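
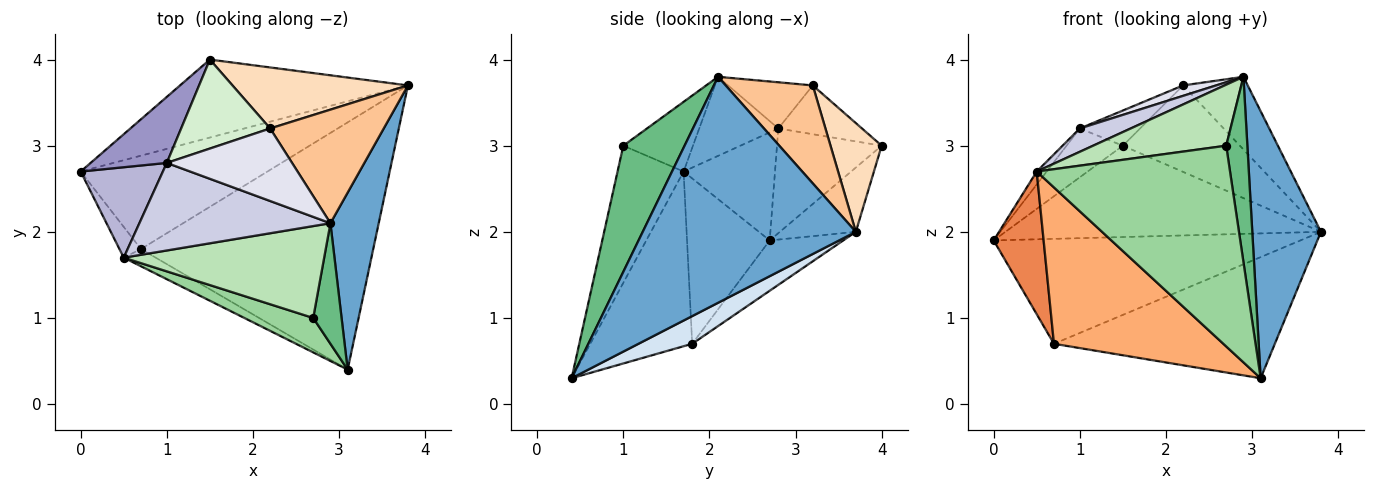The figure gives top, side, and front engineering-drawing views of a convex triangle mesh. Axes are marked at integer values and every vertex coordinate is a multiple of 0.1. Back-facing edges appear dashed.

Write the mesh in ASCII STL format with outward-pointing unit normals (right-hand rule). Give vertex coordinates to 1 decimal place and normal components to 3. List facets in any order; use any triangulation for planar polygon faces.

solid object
 facet normal 0.933 -0.301 0.199
  outer loop
   vertex 2.9 2.1 3.8
   vertex 3.1 0.4 0.3
   vertex 3.8 3.7 2.0
  endloop
 endfacet
 facet normal -0.180 0.748 -0.639
  outer loop
   vertex 1.5 4.0 3.0
   vertex 3.8 3.7 2.0
   vertex 0.0 2.7 1.9
  endloop
 endfacet
 facet normal -0.176 0.735 -0.654
  outer loop
   vertex 0.7 1.8 0.7
   vertex 0.0 2.7 1.9
   vertex 3.8 3.7 2.0
  endloop
 endfacet
 facet normal 0.106 0.437 -0.893
  outer loop
   vertex 0.7 1.8 0.7
   vertex 3.8 3.7 2.0
   vertex 3.1 0.4 0.3
  endloop
 endfacet
 facet normal -0.851 -0.514 -0.111
  outer loop
   vertex 0.5 1.7 2.7
   vertex 0.0 2.7 1.9
   vertex 0.7 1.8 0.7
  endloop
 endfacet
 facet normal -0.513 -0.853 -0.094
  outer loop
   vertex 0.5 1.7 2.7
   vertex 0.7 1.8 0.7
   vertex 3.1 0.4 0.3
  endloop
 endfacet
 facet normal 0.588 0.436 0.681
  outer loop
   vertex 2.2 3.2 3.7
   vertex 2.9 2.1 3.8
   vertex 3.8 3.7 2.0
  endloop
 endfacet
 facet normal 0.336 0.769 0.543
  outer loop
   vertex 2.2 3.2 3.7
   vertex 3.8 3.7 2.0
   vertex 1.5 4.0 3.0
  endloop
 endfacet
 facet normal 0.925 -0.319 0.208
  outer loop
   vertex 2.7 1.0 3.0
   vertex 3.1 0.4 0.3
   vertex 2.9 2.1 3.8
  endloop
 endfacet
 facet normal -0.319 -0.934 0.160
  outer loop
   vertex 2.7 1.0 3.0
   vertex 0.5 1.7 2.7
   vertex 3.1 0.4 0.3
  endloop
 endfacet
 facet normal -0.278 -0.531 0.800
  outer loop
   vertex 2.7 1.0 3.0
   vertex 2.9 2.1 3.8
   vertex 0.5 1.7 2.7
  endloop
 endfacet
 facet normal -0.454 0.327 0.828
  outer loop
   vertex 1.0 2.8 3.2
   vertex 2.2 3.2 3.7
   vertex 1.5 4.0 3.0
  endloop
 endfacet
 facet normal -0.741 0.399 0.540
  outer loop
   vertex 1.0 2.8 3.2
   vertex 1.5 4.0 3.0
   vertex 0.0 2.7 1.9
  endloop
 endfacet
 facet normal -0.793 0.086 0.603
  outer loop
   vertex 1.0 2.8 3.2
   vertex 0.0 2.7 1.9
   vertex 0.5 1.7 2.7
  endloop
 endfacet
 facet normal -0.371 -0.239 0.897
  outer loop
   vertex 1.0 2.8 3.2
   vertex 0.5 1.7 2.7
   vertex 2.9 2.1 3.8
  endloop
 endfacet
 facet normal -0.343 -0.134 0.930
  outer loop
   vertex 1.0 2.8 3.2
   vertex 2.9 2.1 3.8
   vertex 2.2 3.2 3.7
  endloop
 endfacet
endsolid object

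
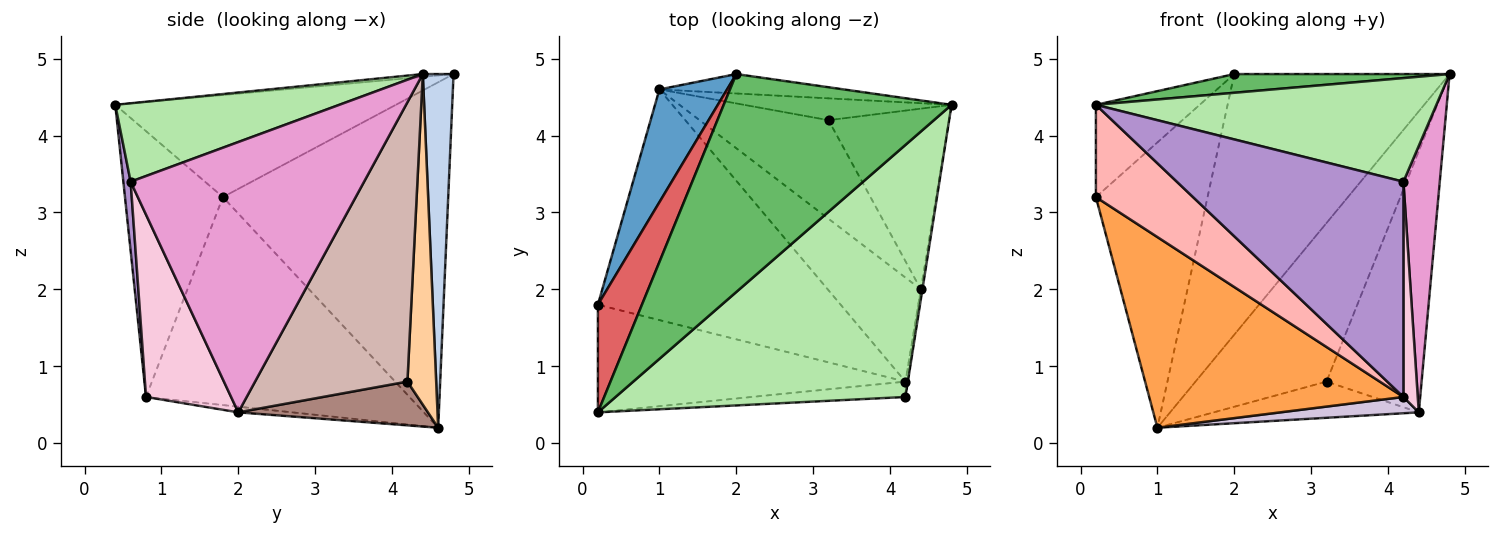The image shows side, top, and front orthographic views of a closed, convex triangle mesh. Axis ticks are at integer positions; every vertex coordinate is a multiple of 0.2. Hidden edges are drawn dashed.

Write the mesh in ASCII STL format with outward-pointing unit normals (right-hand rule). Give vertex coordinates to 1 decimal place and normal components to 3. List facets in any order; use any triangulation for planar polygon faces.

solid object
 facet normal -0.883 0.437 0.173
  outer loop
   vertex 2.0 4.8 4.8
   vertex 1.0 4.6 0.2
   vertex 0.2 1.8 3.2
  endloop
 endfacet
 facet normal 0.141 0.987 -0.074
  outer loop
   vertex 2.0 4.8 4.8
   vertex 4.8 4.4 4.8
   vertex 1.0 4.6 0.2
  endloop
 endfacet
 facet normal -0.551 -0.532 -0.643
  outer loop
   vertex 4.2 0.8 0.6
   vertex 0.2 1.8 3.2
   vertex 1.0 4.6 0.2
  endloop
 endfacet
 facet normal 0.212 0.968 -0.133
  outer loop
   vertex 3.2 4.2 0.8
   vertex 1.0 4.6 0.2
   vertex 4.8 4.4 4.8
  endloop
 endfacet
 facet normal -0.012 -0.086 0.996
  outer loop
   vertex 0.2 0.4 4.4
   vertex 4.8 4.4 4.8
   vertex 2.0 4.8 4.8
  endloop
 endfacet
 facet normal 0.243 -0.369 0.897
  outer loop
   vertex 0.2 0.4 4.4
   vertex 4.2 0.6 3.4
   vertex 4.8 4.4 4.8
  endloop
 endfacet
 facet normal -0.869 0.322 0.375
  outer loop
   vertex 0.2 0.4 4.4
   vertex 2.0 4.8 4.8
   vertex 0.2 1.8 3.2
  endloop
 endfacet
 facet normal -0.549 -0.544 -0.635
  outer loop
   vertex 0.2 0.4 4.4
   vertex 0.2 1.8 3.2
   vertex 4.2 0.8 0.6
  endloop
 endfacet
 facet normal 0.032 -0.997 -0.071
  outer loop
   vertex 0.2 0.4 4.4
   vertex 4.2 0.8 0.6
   vertex 4.2 0.6 3.4
  endloop
 endfacet
 facet normal -0.060 -0.154 -0.986
  outer loop
   vertex 4.4 2.0 0.4
   vertex 4.2 0.8 0.6
   vertex 1.0 4.6 0.2
  endloop
 endfacet
 facet normal 0.304 0.328 -0.894
  outer loop
   vertex 4.4 2.0 0.4
   vertex 1.0 4.6 0.2
   vertex 3.2 4.2 0.8
  endloop
 endfacet
 facet normal 0.797 0.497 -0.344
  outer loop
   vertex 4.4 2.0 0.4
   vertex 3.2 4.2 0.8
   vertex 4.8 4.4 4.8
  endloop
 endfacet
 facet normal 0.988 -0.154 -0.006
  outer loop
   vertex 4.4 2.0 0.4
   vertex 4.8 4.4 4.8
   vertex 4.2 0.6 3.4
  endloop
 endfacet
 facet normal 0.986 -0.166 -0.012
  outer loop
   vertex 4.4 2.0 0.4
   vertex 4.2 0.6 3.4
   vertex 4.2 0.8 0.6
  endloop
 endfacet
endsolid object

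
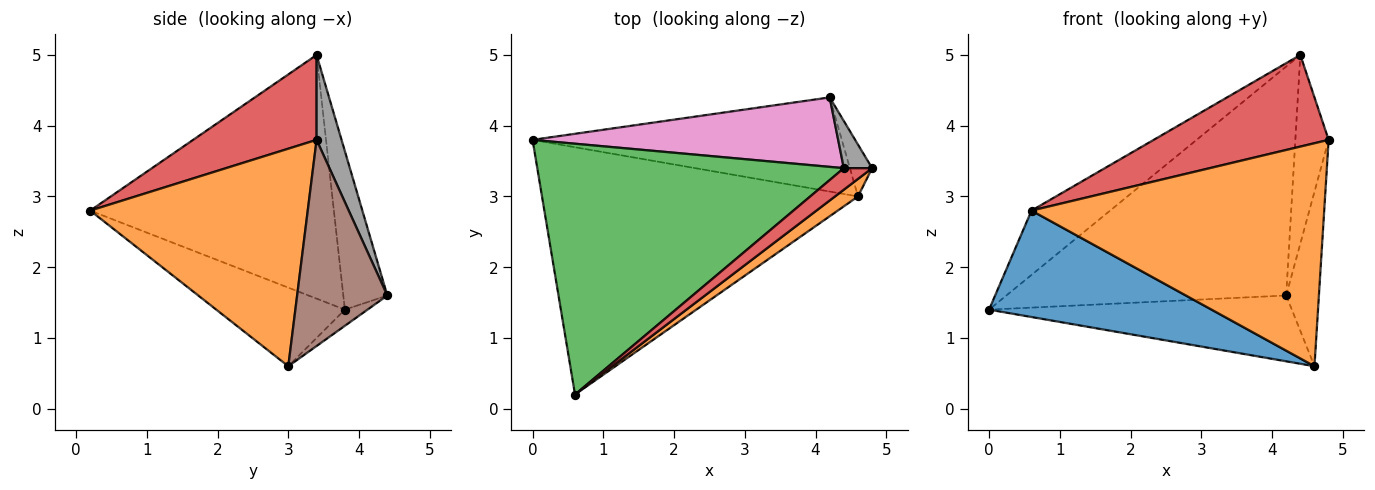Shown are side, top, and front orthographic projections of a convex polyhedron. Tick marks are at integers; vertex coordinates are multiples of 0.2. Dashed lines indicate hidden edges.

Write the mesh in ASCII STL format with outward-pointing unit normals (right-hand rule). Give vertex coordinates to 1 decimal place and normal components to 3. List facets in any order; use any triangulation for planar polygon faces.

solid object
 facet normal -0.223 -0.385 -0.895
  outer loop
   vertex 4.6 3.0 0.6
   vertex 0.6 0.2 2.8
   vertex 0.0 3.8 1.4
  endloop
 endfacet
 facet normal 0.595 -0.801 0.063
  outer loop
   vertex 4.6 3.0 0.6
   vertex 4.8 3.4 3.8
   vertex 0.6 0.2 2.8
  endloop
 endfacet
 facet normal -0.610 0.197 0.768
  outer loop
   vertex 4.4 3.4 5.0
   vertex 0.0 3.8 1.4
   vertex 0.6 0.2 2.8
  endloop
 endfacet
 facet normal 0.566 -0.802 0.189
  outer loop
   vertex 4.4 3.4 5.0
   vertex 0.6 0.2 2.8
   vertex 4.8 3.4 3.8
  endloop
 endfacet
 facet normal -0.043 0.573 -0.819
  outer loop
   vertex 4.2 4.4 1.6
   vertex 4.6 3.0 0.6
   vertex 0.0 3.8 1.4
  endloop
 endfacet
 facet normal 0.935 0.339 -0.101
  outer loop
   vertex 4.2 4.4 1.6
   vertex 4.8 3.4 3.8
   vertex 4.6 3.0 0.6
  endloop
 endfacet
 facet normal -0.149 0.946 0.287
  outer loop
   vertex 4.2 4.4 1.6
   vertex 0.0 3.8 1.4
   vertex 4.4 3.4 5.0
  endloop
 endfacet
 facet normal 0.588 0.784 0.196
  outer loop
   vertex 4.2 4.4 1.6
   vertex 4.4 3.4 5.0
   vertex 4.8 3.4 3.8
  endloop
 endfacet
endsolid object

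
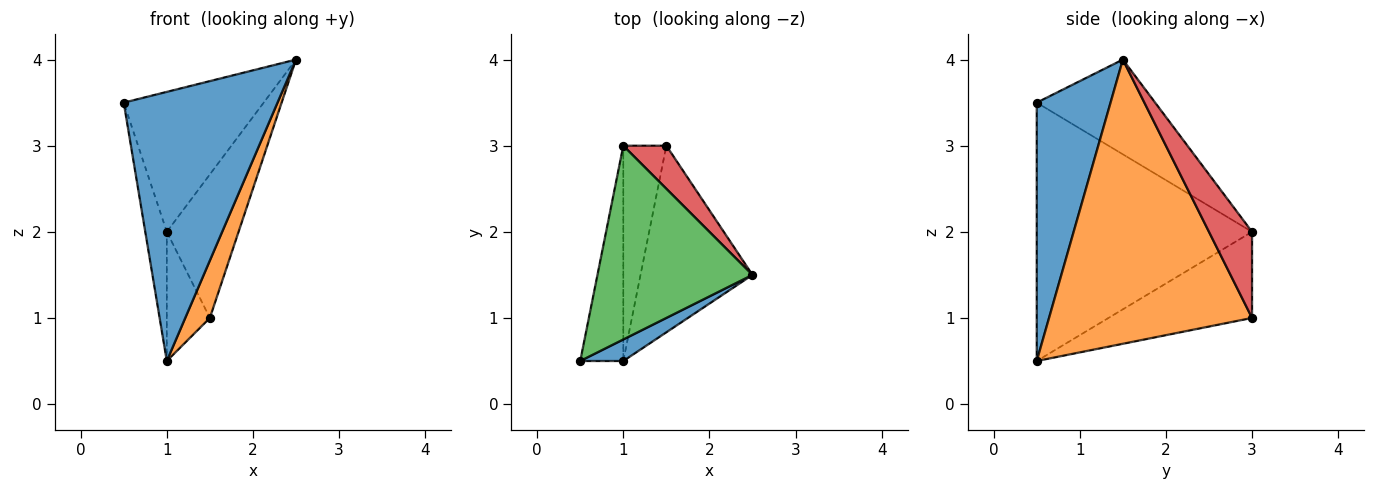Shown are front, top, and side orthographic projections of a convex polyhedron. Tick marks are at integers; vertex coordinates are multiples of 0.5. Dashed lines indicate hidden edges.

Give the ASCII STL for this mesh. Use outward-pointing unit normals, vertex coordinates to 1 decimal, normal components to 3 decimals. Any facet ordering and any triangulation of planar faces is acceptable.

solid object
 facet normal 0.432 -0.899 0.072
  outer loop
   vertex 1.0 0.5 0.5
   vertex 2.5 1.5 4.0
   vertex 0.5 0.5 3.5
  endloop
 endfacet
 facet normal 0.925 -0.112 -0.364
  outer loop
   vertex 1.0 0.5 0.5
   vertex 1.5 3.0 1.0
   vertex 2.5 1.5 4.0
  endloop
 endfacet
 facet normal -0.444 0.525 0.726
  outer loop
   vertex 1.0 3.0 2.0
   vertex 0.5 0.5 3.5
   vertex 2.5 1.5 4.0
  endloop
 endfacet
 facet normal 0.498 0.830 0.249
  outer loop
   vertex 1.0 3.0 2.0
   vertex 2.5 1.5 4.0
   vertex 1.5 3.0 1.0
  endloop
 endfacet
 facet normal -0.982 0.098 -0.164
  outer loop
   vertex 1.0 3.0 2.0
   vertex 1.0 0.5 0.5
   vertex 0.5 0.5 3.5
  endloop
 endfacet
 facet normal -0.864 0.259 -0.432
  outer loop
   vertex 1.0 3.0 2.0
   vertex 1.5 3.0 1.0
   vertex 1.0 0.5 0.5
  endloop
 endfacet
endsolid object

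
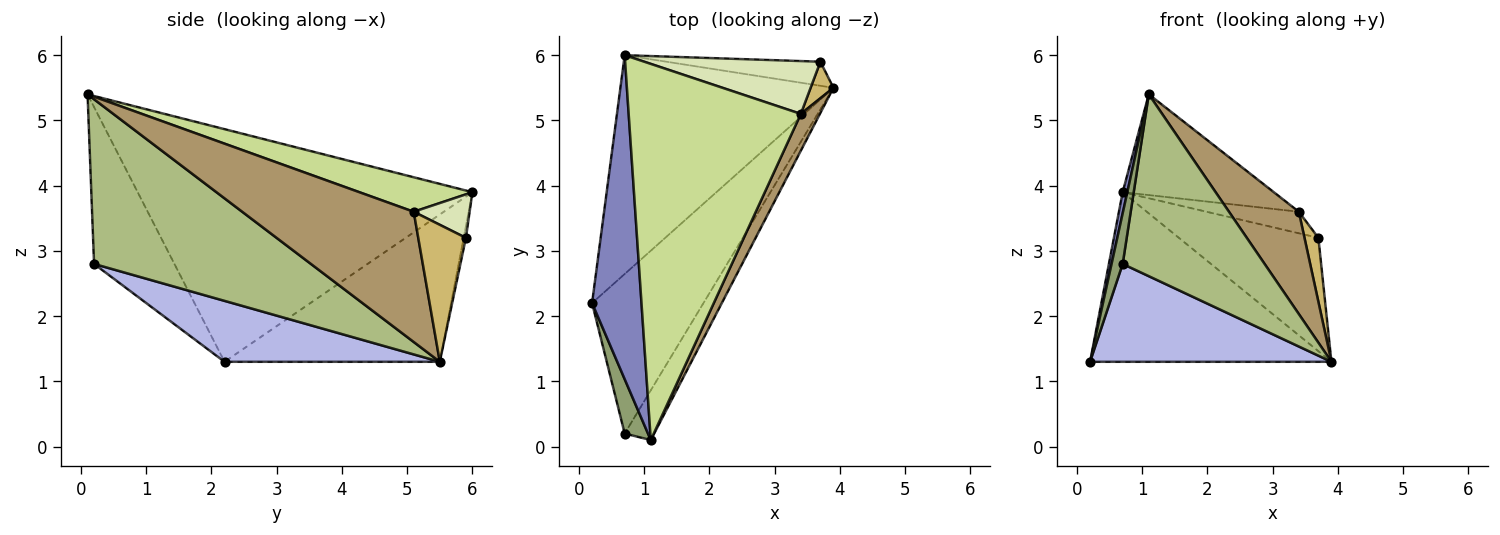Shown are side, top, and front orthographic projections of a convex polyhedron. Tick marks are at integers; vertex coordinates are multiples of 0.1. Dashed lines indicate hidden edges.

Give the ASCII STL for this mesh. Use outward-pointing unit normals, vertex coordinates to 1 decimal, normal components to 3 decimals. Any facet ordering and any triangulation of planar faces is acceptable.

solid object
 facet normal -0.480 0.538 -0.694
  outer loop
   vertex 0.7 6.0 3.9
   vertex 3.9 5.5 1.3
   vertex 0.2 2.2 1.3
  endloop
 endfacet
 facet normal -0.978 -0.013 0.208
  outer loop
   vertex 1.1 0.1 5.4
   vertex 0.7 6.0 3.9
   vertex 0.2 2.2 1.3
  endloop
 endfacet
 facet normal -0.016 0.978 -0.208
  outer loop
   vertex 3.7 5.9 3.2
   vertex 3.9 5.5 1.3
   vertex 0.7 6.0 3.9
  endloop
 endfacet
 facet normal 0.423 -0.474 -0.773
  outer loop
   vertex 0.7 0.2 2.8
   vertex 0.2 2.2 1.3
   vertex 3.9 5.5 1.3
  endloop
 endfacet
 facet normal -0.980 -0.136 0.146
  outer loop
   vertex 0.7 0.2 2.8
   vertex 1.1 0.1 5.4
   vertex 0.2 2.2 1.3
  endloop
 endfacet
 facet normal 0.828 -0.542 -0.148
  outer loop
   vertex 0.7 0.2 2.8
   vertex 3.9 5.5 1.3
   vertex 1.1 0.1 5.4
  endloop
 endfacet
 facet normal 0.190 0.254 0.948
  outer loop
   vertex 3.4 5.1 3.6
   vertex 0.7 6.0 3.9
   vertex 1.1 0.1 5.4
  endloop
 endfacet
 facet normal 0.223 0.368 0.903
  outer loop
   vertex 3.4 5.1 3.6
   vertex 3.7 5.9 3.2
   vertex 0.7 6.0 3.9
  endloop
 endfacet
 facet normal 0.918 -0.374 0.135
  outer loop
   vertex 3.4 5.1 3.6
   vertex 1.1 0.1 5.4
   vertex 3.9 5.5 1.3
  endloop
 endfacet
 facet normal 0.948 -0.276 0.158
  outer loop
   vertex 3.4 5.1 3.6
   vertex 3.9 5.5 1.3
   vertex 3.7 5.9 3.2
  endloop
 endfacet
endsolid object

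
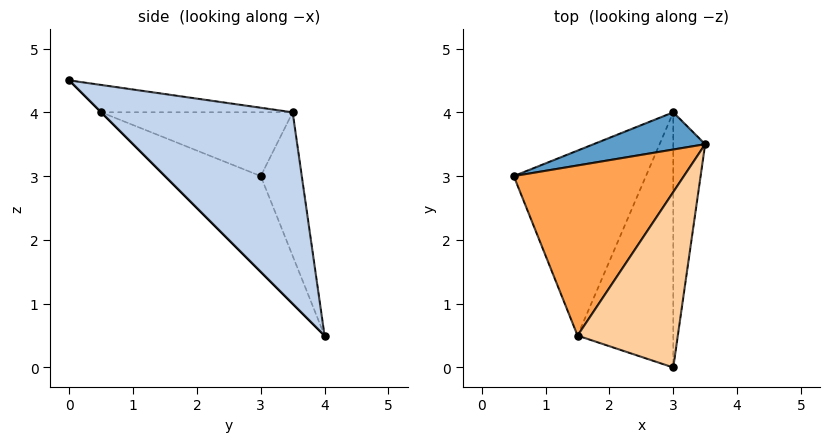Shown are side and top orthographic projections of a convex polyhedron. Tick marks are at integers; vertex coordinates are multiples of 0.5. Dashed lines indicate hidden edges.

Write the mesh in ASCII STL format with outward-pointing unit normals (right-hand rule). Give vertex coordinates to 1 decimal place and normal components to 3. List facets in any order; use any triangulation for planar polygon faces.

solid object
 facet normal -0.216 0.962 0.168
  outer loop
   vertex 3.0 4.0 0.5
   vertex 0.5 3.0 3.0
   vertex 3.5 3.5 4.0
  endloop
 endfacet
 facet normal 0.973 -0.162 -0.162
  outer loop
   vertex 3.0 4.0 0.5
   vertex 3.5 3.5 4.0
   vertex 3.0 0.0 4.5
  endloop
 endfacet
 facet normal -0.342 0.228 0.912
  outer loop
   vertex 1.5 0.5 4.0
   vertex 3.5 3.5 4.0
   vertex 0.5 3.0 3.0
  endloop
 endfacet
 facet normal -0.259 0.173 0.950
  outer loop
   vertex 1.5 0.5 4.0
   vertex 3.0 0.0 4.5
   vertex 3.5 3.5 4.0
  endloop
 endfacet
 facet normal -0.512 -0.488 -0.707
  outer loop
   vertex 1.5 0.5 4.0
   vertex 0.5 3.0 3.0
   vertex 3.0 4.0 0.5
  endloop
 endfacet
 facet normal 0.000 -0.707 -0.707
  outer loop
   vertex 1.5 0.5 4.0
   vertex 3.0 4.0 0.5
   vertex 3.0 0.0 4.5
  endloop
 endfacet
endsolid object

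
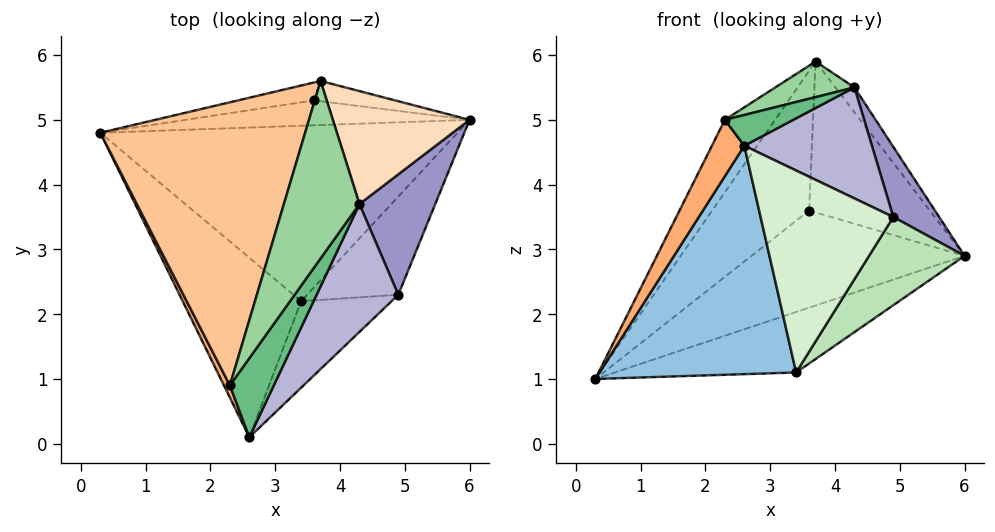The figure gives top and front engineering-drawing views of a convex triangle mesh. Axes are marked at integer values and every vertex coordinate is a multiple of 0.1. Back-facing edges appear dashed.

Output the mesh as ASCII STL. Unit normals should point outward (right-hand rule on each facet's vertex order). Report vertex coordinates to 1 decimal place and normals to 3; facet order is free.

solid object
 facet normal 0.291 0.312 -0.905
  outer loop
   vertex 3.4 2.2 1.1
   vertex 0.3 4.8 1.0
   vertex 6.0 5.0 2.9
  endloop
 endfacet
 facet normal -0.539 -0.662 -0.521
  outer loop
   vertex 3.4 2.2 1.1
   vertex 2.6 0.1 4.6
   vertex 0.3 4.8 1.0
  endloop
 endfacet
 facet normal 0.049 0.968 -0.248
  outer loop
   vertex 3.6 5.3 3.6
   vertex 6.0 5.0 2.9
   vertex 0.3 4.8 1.0
  endloop
 endfacet
 facet normal -0.050 0.991 -0.127
  outer loop
   vertex 3.6 5.3 3.6
   vertex 0.3 4.8 1.0
   vertex 3.7 5.6 5.9
  endloop
 endfacet
 facet normal 0.085 0.988 -0.132
  outer loop
   vertex 3.6 5.3 3.6
   vertex 3.7 5.6 5.9
   vertex 6.0 5.0 2.9
  endloop
 endfacet
 facet normal -0.919 -0.386 0.083
  outer loop
   vertex 2.3 0.9 5.0
   vertex 0.3 4.8 1.0
   vertex 2.6 0.1 4.6
  endloop
 endfacet
 facet normal -0.824 0.140 0.549
  outer loop
   vertex 2.3 0.9 5.0
   vertex 3.7 5.6 5.9
   vertex 0.3 4.8 1.0
  endloop
 endfacet
 facet normal 0.799 0.129 0.587
  outer loop
   vertex 4.3 3.7 5.5
   vertex 6.0 5.0 2.9
   vertex 3.7 5.6 5.9
  endloop
 endfacet
 facet normal 0.265 -0.350 0.899
  outer loop
   vertex 4.3 3.7 5.5
   vertex 2.3 0.9 5.0
   vertex 2.6 0.1 4.6
  endloop
 endfacet
 facet normal 0.030 -0.197 0.980
  outer loop
   vertex 4.3 3.7 5.5
   vertex 3.7 5.6 5.9
   vertex 2.3 0.9 5.0
  endloop
 endfacet
 facet normal 0.777 -0.421 -0.468
  outer loop
   vertex 4.9 2.3 3.5
   vertex 3.4 2.2 1.1
   vertex 6.0 5.0 2.9
  endloop
 endfacet
 facet normal 0.569 -0.756 -0.324
  outer loop
   vertex 4.9 2.3 3.5
   vertex 2.6 0.1 4.6
   vertex 3.4 2.2 1.1
  endloop
 endfacet
 facet normal 0.863 -0.254 0.437
  outer loop
   vertex 4.9 2.3 3.5
   vertex 6.0 5.0 2.9
   vertex 4.3 3.7 5.5
  endloop
 endfacet
 facet normal 0.703 -0.466 0.537
  outer loop
   vertex 4.9 2.3 3.5
   vertex 4.3 3.7 5.5
   vertex 2.6 0.1 4.6
  endloop
 endfacet
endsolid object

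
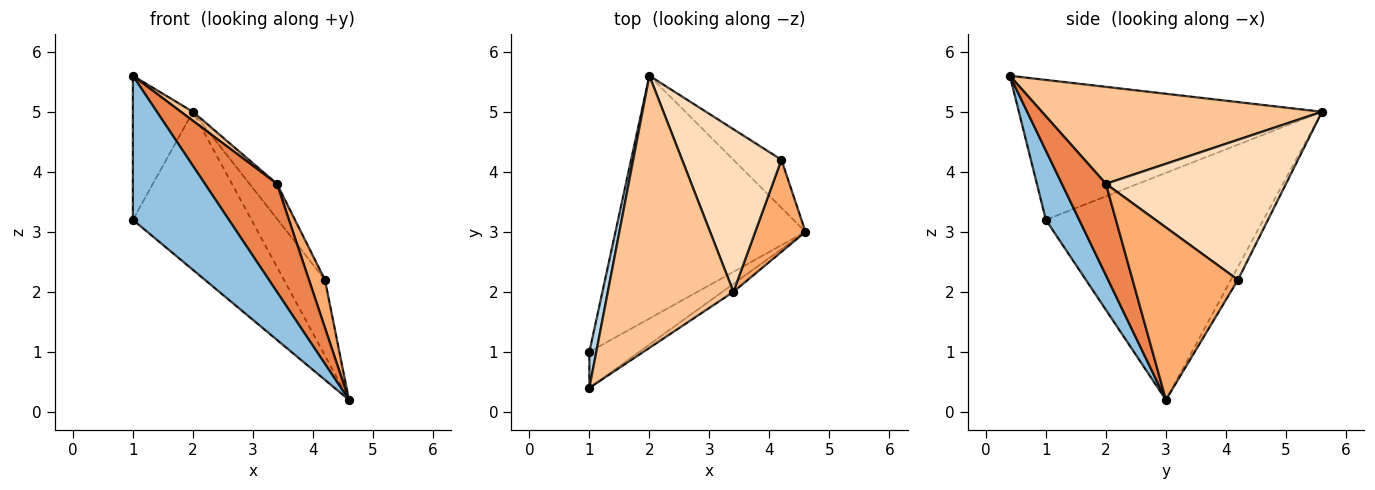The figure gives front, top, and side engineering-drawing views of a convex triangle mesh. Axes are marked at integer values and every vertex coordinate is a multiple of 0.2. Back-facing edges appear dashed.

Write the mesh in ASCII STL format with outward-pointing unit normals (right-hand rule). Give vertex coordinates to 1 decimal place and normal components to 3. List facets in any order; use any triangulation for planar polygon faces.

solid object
 facet normal -0.143 0.836 -0.530
  outer loop
   vertex 4.2 4.2 2.2
   vertex 4.6 3.0 0.2
   vertex 2.0 5.6 5.0
  endloop
 endfacet
 facet normal 0.319 -0.919 -0.230
  outer loop
   vertex 1.0 1.0 3.2
   vertex 4.6 3.0 0.2
   vertex 1.0 0.4 5.6
  endloop
 endfacet
 facet normal -0.980 0.194 0.049
  outer loop
   vertex 1.0 1.0 3.2
   vertex 1.0 0.4 5.6
   vertex 2.0 5.6 5.0
  endloop
 endfacet
 facet normal -0.708 0.386 -0.592
  outer loop
   vertex 1.0 1.0 3.2
   vertex 2.0 5.6 5.0
   vertex 4.6 3.0 0.2
  endloop
 endfacet
 facet normal 0.520 -0.852 -0.063
  outer loop
   vertex 3.4 2.0 3.8
   vertex 1.0 0.4 5.6
   vertex 4.6 3.0 0.2
  endloop
 endfacet
 facet normal 0.950 -0.144 0.277
  outer loop
   vertex 3.4 2.0 3.8
   vertex 4.6 3.0 0.2
   vertex 4.2 4.2 2.2
  endloop
 endfacet
 facet normal 0.611 -0.026 0.791
  outer loop
   vertex 3.4 2.0 3.8
   vertex 2.0 5.6 5.0
   vertex 1.0 0.4 5.6
  endloop
 endfacet
 facet normal 0.809 0.123 0.574
  outer loop
   vertex 3.4 2.0 3.8
   vertex 4.2 4.2 2.2
   vertex 2.0 5.6 5.0
  endloop
 endfacet
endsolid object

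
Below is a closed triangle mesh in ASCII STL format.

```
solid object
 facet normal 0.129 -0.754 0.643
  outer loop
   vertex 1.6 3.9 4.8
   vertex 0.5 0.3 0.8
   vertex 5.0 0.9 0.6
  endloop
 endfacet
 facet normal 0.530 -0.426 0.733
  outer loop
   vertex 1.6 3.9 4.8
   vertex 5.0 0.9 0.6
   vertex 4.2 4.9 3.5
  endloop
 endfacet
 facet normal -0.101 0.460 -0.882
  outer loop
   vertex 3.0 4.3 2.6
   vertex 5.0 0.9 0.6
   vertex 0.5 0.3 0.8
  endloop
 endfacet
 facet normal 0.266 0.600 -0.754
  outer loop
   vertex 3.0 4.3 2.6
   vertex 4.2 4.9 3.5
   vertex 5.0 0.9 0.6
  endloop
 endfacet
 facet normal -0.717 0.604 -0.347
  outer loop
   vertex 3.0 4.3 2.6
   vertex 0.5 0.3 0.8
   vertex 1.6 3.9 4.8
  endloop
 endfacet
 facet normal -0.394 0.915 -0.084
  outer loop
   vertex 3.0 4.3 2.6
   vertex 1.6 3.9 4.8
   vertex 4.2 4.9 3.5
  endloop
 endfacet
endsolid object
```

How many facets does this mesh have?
6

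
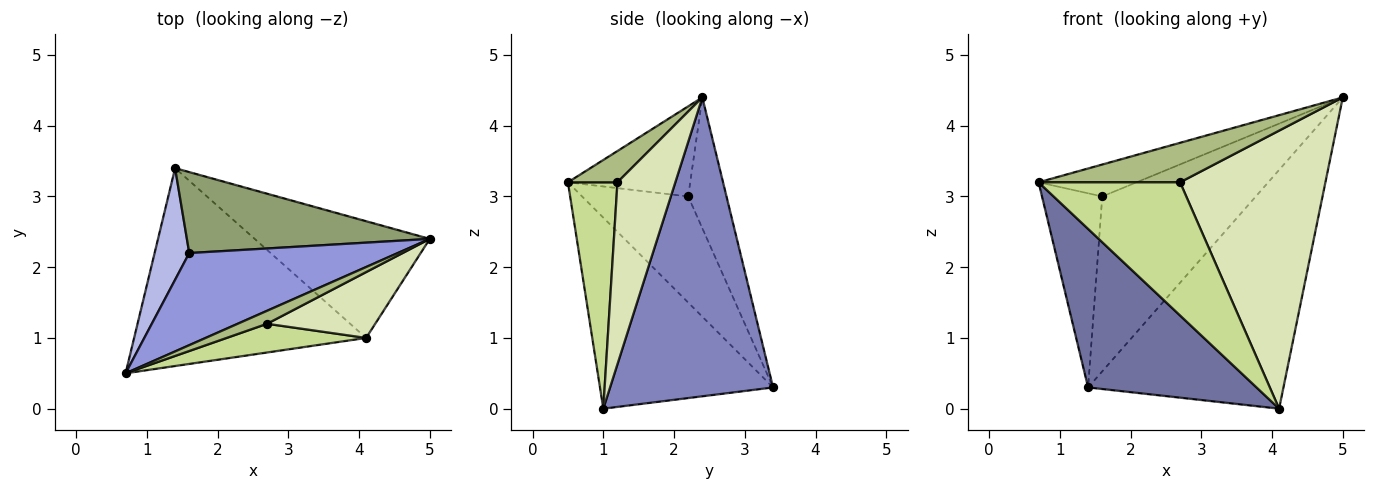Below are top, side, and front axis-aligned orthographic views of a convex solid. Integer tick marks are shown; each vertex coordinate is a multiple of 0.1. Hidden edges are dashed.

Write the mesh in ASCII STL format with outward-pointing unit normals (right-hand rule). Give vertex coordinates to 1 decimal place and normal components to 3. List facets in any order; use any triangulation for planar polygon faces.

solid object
 facet normal -0.541 -0.526 -0.657
  outer loop
   vertex 4.1 1.0 0.0
   vertex 0.7 0.5 3.2
   vertex 1.4 3.4 0.3
  endloop
 endfacet
 facet normal 0.600 0.719 -0.351
  outer loop
   vertex 4.1 1.0 0.0
   vertex 1.4 3.4 0.3
   vertex 5.0 2.4 4.4
  endloop
 endfacet
 facet normal -0.378 0.303 0.875
  outer loop
   vertex 1.6 2.2 3.0
   vertex 0.7 0.5 3.2
   vertex 5.0 2.4 4.4
  endloop
 endfacet
 facet normal -0.837 0.475 0.273
  outer loop
   vertex 1.6 2.2 3.0
   vertex 1.4 3.4 0.3
   vertex 0.7 0.5 3.2
  endloop
 endfacet
 facet normal -0.221 0.885 0.410
  outer loop
   vertex 1.6 2.2 3.0
   vertex 5.0 2.4 4.4
   vertex 1.4 3.4 0.3
  endloop
 endfacet
 facet normal 0.315 -0.901 0.297
  outer loop
   vertex 2.7 1.2 3.2
   vertex 5.0 2.4 4.4
   vertex 0.7 0.5 3.2
  endloop
 endfacet
 facet normal 0.324 -0.925 0.199
  outer loop
   vertex 2.7 1.2 3.2
   vertex 0.7 0.5 3.2
   vertex 4.1 1.0 0.0
  endloop
 endfacet
 facet normal 0.361 -0.907 0.215
  outer loop
   vertex 2.7 1.2 3.2
   vertex 4.1 1.0 0.0
   vertex 5.0 2.4 4.4
  endloop
 endfacet
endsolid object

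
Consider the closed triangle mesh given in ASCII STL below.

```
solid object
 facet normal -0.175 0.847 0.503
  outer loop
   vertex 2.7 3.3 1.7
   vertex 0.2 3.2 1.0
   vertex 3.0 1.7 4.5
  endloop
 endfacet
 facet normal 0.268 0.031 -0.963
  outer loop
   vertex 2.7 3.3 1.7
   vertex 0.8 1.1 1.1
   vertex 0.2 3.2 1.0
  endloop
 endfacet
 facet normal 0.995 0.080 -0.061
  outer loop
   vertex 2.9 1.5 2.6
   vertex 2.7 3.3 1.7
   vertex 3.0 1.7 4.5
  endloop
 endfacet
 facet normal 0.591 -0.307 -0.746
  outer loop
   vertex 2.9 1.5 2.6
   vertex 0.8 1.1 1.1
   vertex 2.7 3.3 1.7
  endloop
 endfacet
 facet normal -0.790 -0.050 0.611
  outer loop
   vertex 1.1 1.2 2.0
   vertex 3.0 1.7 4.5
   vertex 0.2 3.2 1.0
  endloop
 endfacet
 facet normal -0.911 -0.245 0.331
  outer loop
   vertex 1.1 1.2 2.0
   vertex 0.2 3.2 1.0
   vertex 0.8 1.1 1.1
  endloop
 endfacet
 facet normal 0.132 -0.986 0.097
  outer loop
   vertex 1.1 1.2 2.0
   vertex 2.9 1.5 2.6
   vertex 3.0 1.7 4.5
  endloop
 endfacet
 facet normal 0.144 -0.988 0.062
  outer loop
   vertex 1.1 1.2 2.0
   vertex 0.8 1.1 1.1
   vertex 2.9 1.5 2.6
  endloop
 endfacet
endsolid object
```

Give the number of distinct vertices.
6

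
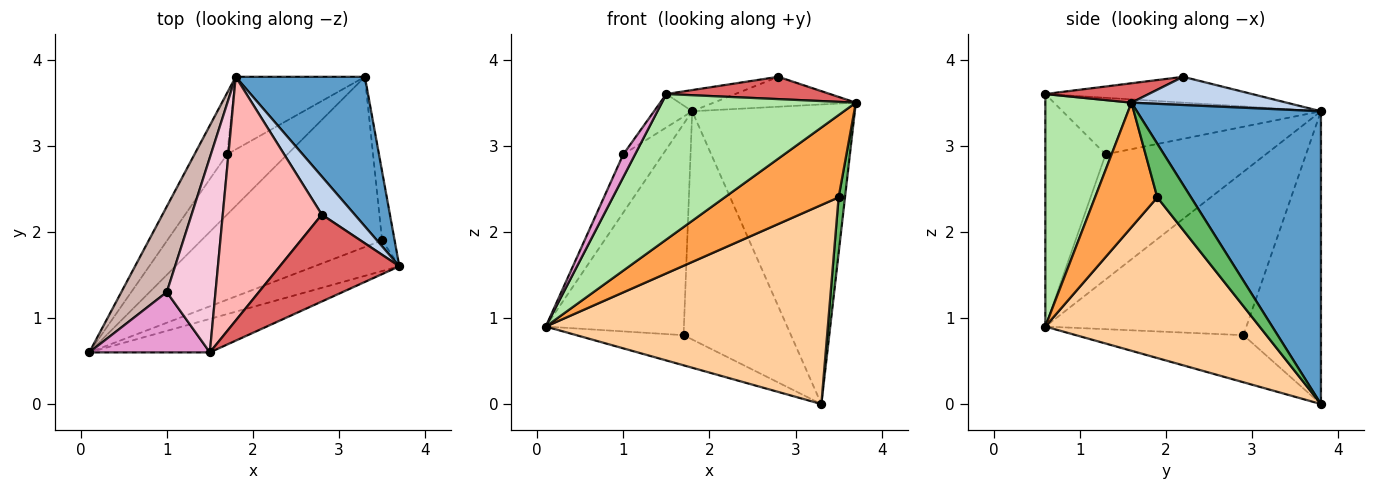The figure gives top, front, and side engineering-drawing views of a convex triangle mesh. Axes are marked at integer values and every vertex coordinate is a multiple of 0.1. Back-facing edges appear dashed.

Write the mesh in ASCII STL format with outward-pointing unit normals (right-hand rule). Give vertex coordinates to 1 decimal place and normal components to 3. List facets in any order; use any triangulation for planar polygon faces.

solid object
 facet normal 0.711 0.629 0.314
  outer loop
   vertex 1.8 3.8 3.4
   vertex 3.7 1.6 3.5
   vertex 3.3 3.8 0.0
  endloop
 endfacet
 facet normal 0.559 0.512 0.652
  outer loop
   vertex 1.8 3.8 3.4
   vertex 2.8 2.2 3.8
   vertex 3.7 1.6 3.5
  endloop
 endfacet
 facet normal 0.456 -0.834 -0.310
  outer loop
   vertex 3.5 1.9 2.4
   vertex 3.7 1.6 3.5
   vertex 0.1 0.6 0.9
  endloop
 endfacet
 facet normal 0.500 -0.658 -0.563
  outer loop
   vertex 3.5 1.9 2.4
   vertex 0.1 0.6 0.9
   vertex 3.3 3.8 0.0
  endloop
 endfacet
 facet normal 0.958 -0.182 -0.224
  outer loop
   vertex 3.5 1.9 2.4
   vertex 3.3 3.8 0.0
   vertex 3.7 1.6 3.5
  endloop
 endfacet
 facet normal 0.397 -0.894 -0.206
  outer loop
   vertex 1.5 0.6 3.6
   vertex 0.1 0.6 0.9
   vertex 3.7 1.6 3.5
  endloop
 endfacet
 facet normal 0.155 -0.246 0.957
  outer loop
   vertex 1.5 0.6 3.6
   vertex 3.7 1.6 3.5
   vertex 2.8 2.2 3.8
  endloop
 endfacet
 facet normal -0.252 0.084 0.964
  outer loop
   vertex 1.5 0.6 3.6
   vertex 2.8 2.2 3.8
   vertex 1.8 3.8 3.4
  endloop
 endfacet
 facet normal -0.573 0.367 -0.733
  outer loop
   vertex 1.7 2.9 0.8
   vertex 3.3 3.8 0.0
   vertex 0.1 0.6 0.9
  endloop
 endfacet
 facet normal -0.813 0.559 -0.162
  outer loop
   vertex 1.7 2.9 0.8
   vertex 0.1 0.6 0.9
   vertex 1.8 3.8 3.4
  endloop
 endfacet
 facet normal -0.567 0.785 -0.250
  outer loop
   vertex 1.7 2.9 0.8
   vertex 1.8 3.8 3.4
   vertex 3.3 3.8 0.0
  endloop
 endfacet
 facet normal -0.915 0.226 0.333
  outer loop
   vertex 1.0 1.3 2.9
   vertex 1.8 3.8 3.4
   vertex 0.1 0.6 0.9
  endloop
 endfacet
 facet normal -0.875 -0.171 0.454
  outer loop
   vertex 1.0 1.3 2.9
   vertex 0.1 0.6 0.9
   vertex 1.5 0.6 3.6
  endloop
 endfacet
 facet normal -0.753 0.111 0.649
  outer loop
   vertex 1.0 1.3 2.9
   vertex 1.5 0.6 3.6
   vertex 1.8 3.8 3.4
  endloop
 endfacet
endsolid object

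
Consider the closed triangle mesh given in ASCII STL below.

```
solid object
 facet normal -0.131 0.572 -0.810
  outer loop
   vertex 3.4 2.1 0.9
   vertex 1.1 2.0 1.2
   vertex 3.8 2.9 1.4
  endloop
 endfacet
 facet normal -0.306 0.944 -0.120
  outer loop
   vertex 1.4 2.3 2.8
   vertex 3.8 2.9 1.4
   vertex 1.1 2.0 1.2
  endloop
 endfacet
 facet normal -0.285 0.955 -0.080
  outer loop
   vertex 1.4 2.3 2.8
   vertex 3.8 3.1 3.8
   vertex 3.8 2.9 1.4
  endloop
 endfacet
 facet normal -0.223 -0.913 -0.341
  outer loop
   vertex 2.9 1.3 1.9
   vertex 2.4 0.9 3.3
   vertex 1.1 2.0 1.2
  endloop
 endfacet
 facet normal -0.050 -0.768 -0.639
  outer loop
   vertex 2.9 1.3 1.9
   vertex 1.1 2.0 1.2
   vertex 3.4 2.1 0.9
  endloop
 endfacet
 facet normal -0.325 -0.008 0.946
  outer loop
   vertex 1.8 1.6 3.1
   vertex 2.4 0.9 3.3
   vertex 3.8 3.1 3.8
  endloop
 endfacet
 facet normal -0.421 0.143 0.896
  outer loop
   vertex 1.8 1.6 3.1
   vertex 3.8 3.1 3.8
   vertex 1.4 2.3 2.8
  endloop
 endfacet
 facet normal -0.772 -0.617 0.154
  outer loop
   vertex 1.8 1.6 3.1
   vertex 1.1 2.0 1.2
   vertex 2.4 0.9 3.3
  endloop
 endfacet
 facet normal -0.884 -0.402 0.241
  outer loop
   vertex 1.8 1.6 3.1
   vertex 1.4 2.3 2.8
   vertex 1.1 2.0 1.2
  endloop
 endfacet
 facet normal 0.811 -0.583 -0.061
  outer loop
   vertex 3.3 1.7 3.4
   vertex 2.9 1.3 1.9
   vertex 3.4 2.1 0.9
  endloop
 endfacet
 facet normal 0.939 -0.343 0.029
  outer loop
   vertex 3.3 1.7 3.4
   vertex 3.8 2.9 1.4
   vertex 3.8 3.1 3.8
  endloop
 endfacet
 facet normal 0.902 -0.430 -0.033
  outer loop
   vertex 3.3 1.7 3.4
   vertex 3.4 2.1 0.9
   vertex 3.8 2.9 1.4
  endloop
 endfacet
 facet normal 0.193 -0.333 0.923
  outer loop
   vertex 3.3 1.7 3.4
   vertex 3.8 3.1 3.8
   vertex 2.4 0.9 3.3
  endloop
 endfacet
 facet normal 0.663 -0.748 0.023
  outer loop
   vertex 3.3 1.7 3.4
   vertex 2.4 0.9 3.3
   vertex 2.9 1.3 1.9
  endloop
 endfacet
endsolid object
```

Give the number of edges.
21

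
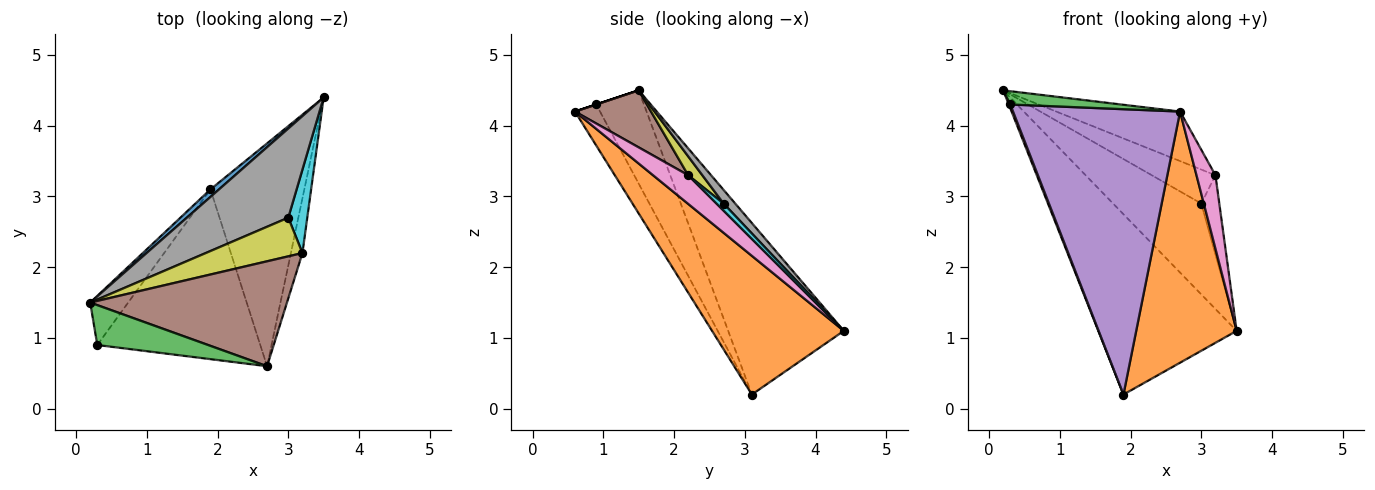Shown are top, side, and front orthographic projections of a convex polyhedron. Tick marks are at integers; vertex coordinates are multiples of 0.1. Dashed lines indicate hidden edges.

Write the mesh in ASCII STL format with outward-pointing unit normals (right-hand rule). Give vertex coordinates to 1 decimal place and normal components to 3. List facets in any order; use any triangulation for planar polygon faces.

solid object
 facet normal -0.641 0.767 0.032
  outer loop
   vertex 1.9 3.1 0.2
   vertex 0.2 1.5 4.5
   vertex 3.5 4.4 1.1
  endloop
 endfacet
 facet normal 0.700 -0.534 -0.474
  outer loop
   vertex 1.9 3.1 0.2
   vertex 3.5 4.4 1.1
   vertex 2.7 0.6 4.2
  endloop
 endfacet
 facet normal 0.000 -0.316 0.949
  outer loop
   vertex 0.3 0.9 4.3
   vertex 2.7 0.6 4.2
   vertex 0.2 1.5 4.5
  endloop
 endfacet
 facet normal -0.926 -0.029 -0.377
  outer loop
   vertex 0.3 0.9 4.3
   vertex 0.2 1.5 4.5
   vertex 1.9 3.1 0.2
  endloop
 endfacet
 facet normal -0.128 -0.852 -0.507
  outer loop
   vertex 0.3 0.9 4.3
   vertex 1.9 3.1 0.2
   vertex 2.7 0.6 4.2
  endloop
 endfacet
 facet normal 0.254 0.413 0.875
  outer loop
   vertex 3.2 2.2 3.3
   vertex 0.2 1.5 4.5
   vertex 2.7 0.6 4.2
  endloop
 endfacet
 facet normal 0.830 -0.447 -0.334
  outer loop
   vertex 3.2 2.2 3.3
   vertex 2.7 0.6 4.2
   vertex 3.5 4.4 1.1
  endloop
 endfacet
 facet normal 0.094 0.711 0.697
  outer loop
   vertex 3.0 2.7 2.9
   vertex 3.5 4.4 1.1
   vertex 0.2 1.5 4.5
  endloop
 endfacet
 facet normal 0.145 0.653 0.743
  outer loop
   vertex 3.0 2.7 2.9
   vertex 0.2 1.5 4.5
   vertex 3.2 2.2 3.3
  endloop
 endfacet
 facet normal 0.261 0.665 0.700
  outer loop
   vertex 3.0 2.7 2.9
   vertex 3.2 2.2 3.3
   vertex 3.5 4.4 1.1
  endloop
 endfacet
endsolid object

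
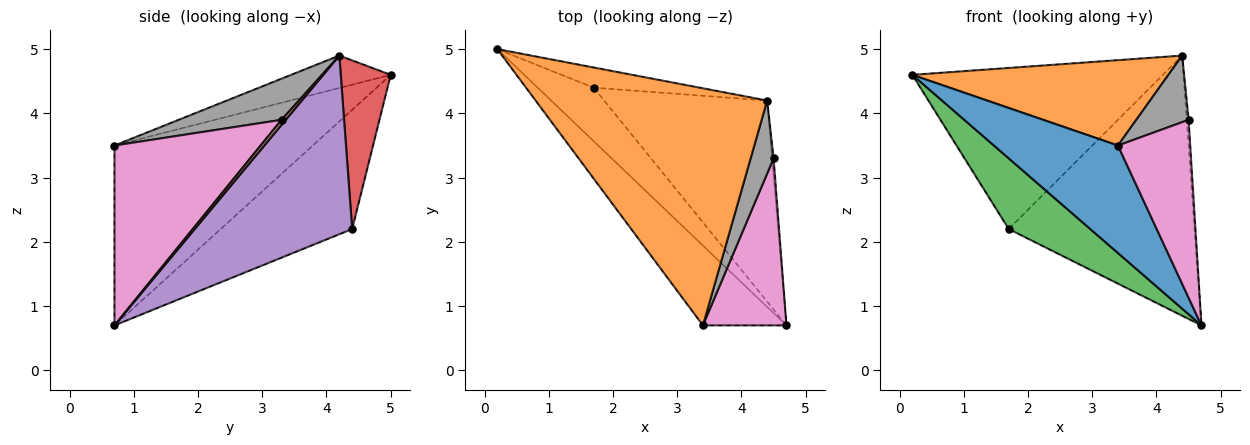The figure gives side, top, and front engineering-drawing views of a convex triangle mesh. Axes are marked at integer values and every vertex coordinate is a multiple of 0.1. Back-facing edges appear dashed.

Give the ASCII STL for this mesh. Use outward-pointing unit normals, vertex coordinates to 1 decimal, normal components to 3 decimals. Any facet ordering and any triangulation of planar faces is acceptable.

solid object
 facet normal -0.789 -0.493 -0.366
  outer loop
   vertex 3.4 0.7 3.5
   vertex 0.2 5.0 4.6
   vertex 4.7 0.7 0.7
  endloop
 endfacet
 facet normal -0.131 -0.336 0.933
  outer loop
   vertex 3.4 0.7 3.5
   vertex 4.4 4.2 4.9
   vertex 0.2 5.0 4.6
  endloop
 endfacet
 facet normal -0.789 -0.490 -0.371
  outer loop
   vertex 1.7 4.4 2.2
   vertex 4.7 0.7 0.7
   vertex 0.2 5.0 4.6
  endloop
 endfacet
 facet normal 0.194 0.973 -0.122
  outer loop
   vertex 1.7 4.4 2.2
   vertex 0.2 5.0 4.6
   vertex 4.4 4.2 4.9
  endloop
 endfacet
 facet normal 0.557 0.657 -0.508
  outer loop
   vertex 1.7 4.4 2.2
   vertex 4.4 4.2 4.9
   vertex 4.7 0.7 0.7
  endloop
 endfacet
 facet normal 0.889 0.381 -0.254
  outer loop
   vertex 4.5 3.3 3.9
   vertex 4.7 0.7 0.7
   vertex 4.4 4.2 4.9
  endloop
 endfacet
 facet normal 0.828 -0.409 0.384
  outer loop
   vertex 4.5 3.3 3.9
   vertex 3.4 0.7 3.5
   vertex 4.7 0.7 0.7
  endloop
 endfacet
 facet normal 0.798 -0.406 0.445
  outer loop
   vertex 4.5 3.3 3.9
   vertex 4.4 4.2 4.9
   vertex 3.4 0.7 3.5
  endloop
 endfacet
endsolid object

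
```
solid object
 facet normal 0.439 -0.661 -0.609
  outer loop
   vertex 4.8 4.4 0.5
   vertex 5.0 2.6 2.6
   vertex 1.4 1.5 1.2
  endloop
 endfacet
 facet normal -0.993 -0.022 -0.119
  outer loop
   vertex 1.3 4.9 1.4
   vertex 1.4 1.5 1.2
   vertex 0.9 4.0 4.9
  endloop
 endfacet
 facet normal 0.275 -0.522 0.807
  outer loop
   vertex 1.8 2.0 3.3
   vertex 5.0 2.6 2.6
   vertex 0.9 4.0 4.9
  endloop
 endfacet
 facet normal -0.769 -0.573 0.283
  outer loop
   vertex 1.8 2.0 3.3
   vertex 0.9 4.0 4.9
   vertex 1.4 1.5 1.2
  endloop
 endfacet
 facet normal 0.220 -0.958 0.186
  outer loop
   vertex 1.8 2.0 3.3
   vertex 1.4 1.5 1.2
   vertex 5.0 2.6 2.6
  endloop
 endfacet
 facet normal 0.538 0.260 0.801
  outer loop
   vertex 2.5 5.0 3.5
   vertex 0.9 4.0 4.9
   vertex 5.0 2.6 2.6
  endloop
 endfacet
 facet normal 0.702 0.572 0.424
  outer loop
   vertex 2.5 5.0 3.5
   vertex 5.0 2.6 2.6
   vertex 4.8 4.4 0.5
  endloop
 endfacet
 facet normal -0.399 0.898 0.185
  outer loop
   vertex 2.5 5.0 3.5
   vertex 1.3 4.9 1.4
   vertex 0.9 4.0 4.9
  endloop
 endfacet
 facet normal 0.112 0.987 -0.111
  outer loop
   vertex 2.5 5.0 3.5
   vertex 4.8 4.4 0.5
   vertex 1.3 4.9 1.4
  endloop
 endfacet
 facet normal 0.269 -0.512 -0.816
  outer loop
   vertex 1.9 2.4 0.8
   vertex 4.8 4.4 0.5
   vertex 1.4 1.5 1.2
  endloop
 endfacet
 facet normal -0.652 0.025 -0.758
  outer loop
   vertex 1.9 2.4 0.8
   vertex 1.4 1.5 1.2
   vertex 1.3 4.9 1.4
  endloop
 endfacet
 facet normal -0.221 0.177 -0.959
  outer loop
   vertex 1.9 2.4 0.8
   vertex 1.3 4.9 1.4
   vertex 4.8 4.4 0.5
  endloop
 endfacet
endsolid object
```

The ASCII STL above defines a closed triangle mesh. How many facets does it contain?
12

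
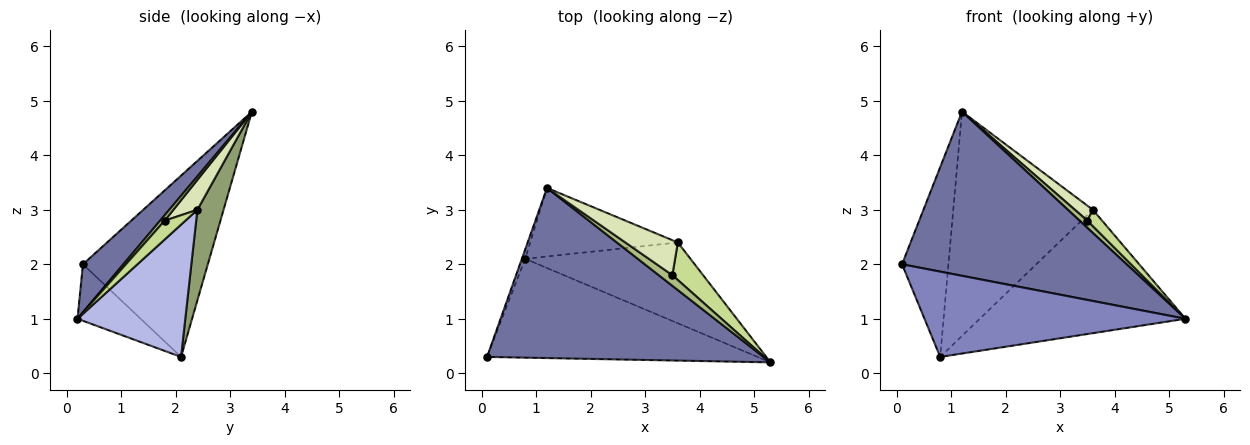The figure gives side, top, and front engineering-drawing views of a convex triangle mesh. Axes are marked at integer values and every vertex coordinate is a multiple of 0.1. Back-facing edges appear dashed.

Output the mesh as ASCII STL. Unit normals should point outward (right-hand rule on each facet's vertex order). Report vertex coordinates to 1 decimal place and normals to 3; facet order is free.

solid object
 facet normal 0.124 -0.689 0.714
  outer loop
   vertex 1.2 3.4 4.8
   vertex 0.1 0.3 2.0
   vertex 5.3 0.2 1.0
  endloop
 endfacet
 facet normal -0.156 -0.645 -0.748
  outer loop
   vertex 0.8 2.1 0.3
   vertex 5.3 0.2 1.0
   vertex 0.1 0.3 2.0
  endloop
 endfacet
 facet normal -0.937 0.348 -0.017
  outer loop
   vertex 0.8 2.1 0.3
   vertex 0.1 0.3 2.0
   vertex 1.2 3.4 4.8
  endloop
 endfacet
 facet normal 0.402 0.766 -0.502
  outer loop
   vertex 3.6 2.4 3.0
   vertex 5.3 0.2 1.0
   vertex 0.8 2.1 0.3
  endloop
 endfacet
 facet normal 0.177 0.941 -0.288
  outer loop
   vertex 3.6 2.4 3.0
   vertex 0.8 2.1 0.3
   vertex 1.2 3.4 4.8
  endloop
 endfacet
 facet normal 0.315 -0.531 0.787
  outer loop
   vertex 3.5 1.8 2.8
   vertex 1.2 3.4 4.8
   vertex 5.3 0.2 1.0
  endloop
 endfacet
 facet normal 0.490 -0.348 0.799
  outer loop
   vertex 3.5 1.8 2.8
   vertex 5.3 0.2 1.0
   vertex 3.6 2.4 3.0
  endloop
 endfacet
 facet normal 0.465 -0.349 0.814
  outer loop
   vertex 3.5 1.8 2.8
   vertex 3.6 2.4 3.0
   vertex 1.2 3.4 4.8
  endloop
 endfacet
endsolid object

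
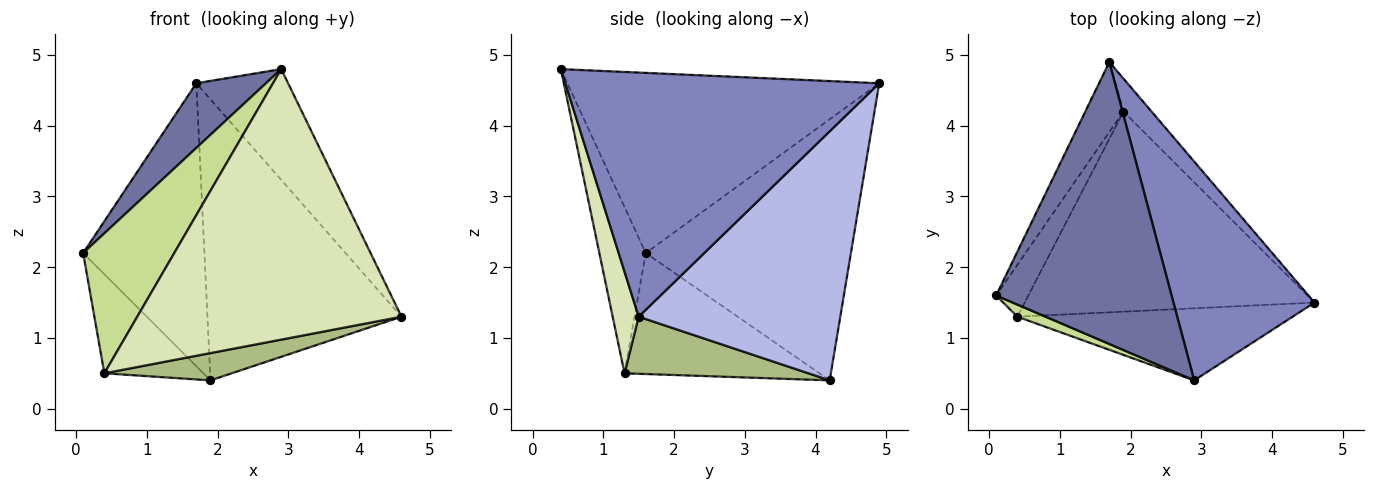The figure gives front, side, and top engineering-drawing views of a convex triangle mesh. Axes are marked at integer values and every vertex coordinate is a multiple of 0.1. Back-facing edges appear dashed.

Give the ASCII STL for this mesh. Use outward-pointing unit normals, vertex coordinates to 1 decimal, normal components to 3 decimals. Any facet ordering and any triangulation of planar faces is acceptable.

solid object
 facet normal -0.707 -0.158 0.689
  outer loop
   vertex 2.9 0.4 4.8
   vertex 1.7 4.9 4.6
   vertex 0.1 1.6 2.2
  endloop
 endfacet
 facet normal 0.839 0.245 0.485
  outer loop
   vertex 2.9 0.4 4.8
   vertex 4.6 1.5 1.3
   vertex 1.7 4.9 4.6
  endloop
 endfacet
 facet normal -0.854 0.505 -0.125
  outer loop
   vertex 1.9 4.2 0.4
   vertex 0.1 1.6 2.2
   vertex 1.7 4.9 4.6
  endloop
 endfacet
 facet normal 0.718 0.691 -0.081
  outer loop
   vertex 1.9 4.2 0.4
   vertex 1.7 4.9 4.6
   vertex 4.6 1.5 1.3
  endloop
 endfacet
 facet normal -0.867 0.441 -0.231
  outer loop
   vertex 0.4 1.3 0.5
   vertex 0.1 1.6 2.2
   vertex 1.9 4.2 0.4
  endloop
 endfacet
 facet normal 0.192 -0.133 -0.972
  outer loop
   vertex 0.4 1.3 0.5
   vertex 1.9 4.2 0.4
   vertex 4.6 1.5 1.3
  endloop
 endfacet
 facet normal -0.452 -0.889 0.077
  outer loop
   vertex 0.4 1.3 0.5
   vertex 2.9 0.4 4.8
   vertex 0.1 1.6 2.2
  endloop
 endfacet
 facet normal 0.095 -0.962 -0.256
  outer loop
   vertex 0.4 1.3 0.5
   vertex 4.6 1.5 1.3
   vertex 2.9 0.4 4.8
  endloop
 endfacet
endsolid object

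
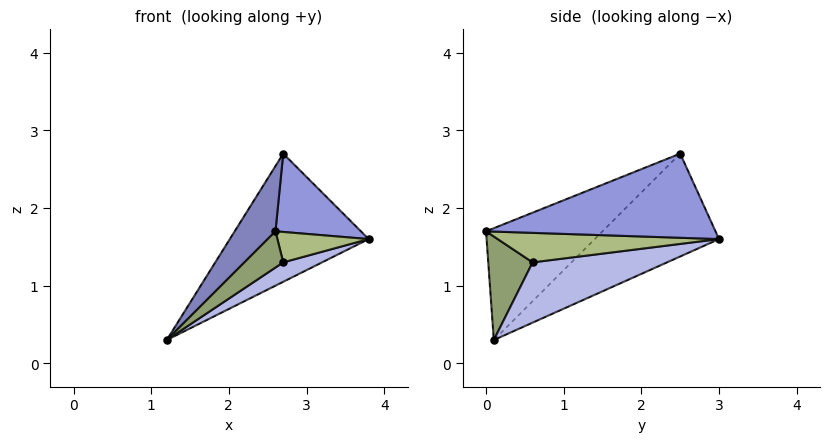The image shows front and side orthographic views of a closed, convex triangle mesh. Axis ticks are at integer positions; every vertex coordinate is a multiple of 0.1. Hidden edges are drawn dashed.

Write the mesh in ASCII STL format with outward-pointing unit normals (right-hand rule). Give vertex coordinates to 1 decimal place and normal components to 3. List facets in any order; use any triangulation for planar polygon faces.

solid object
 facet normal -0.634 0.708 -0.312
  outer loop
   vertex 2.7 2.5 2.7
   vertex 3.8 3.0 1.6
   vertex 1.2 0.1 0.3
  endloop
 endfacet
 facet normal -0.695 -0.243 0.677
  outer loop
   vertex 2.7 2.5 2.7
   vertex 1.2 0.1 0.3
   vertex 2.6 0.0 1.7
  endloop
 endfacet
 facet normal 0.739 -0.275 0.614
  outer loop
   vertex 2.7 2.5 2.7
   vertex 2.6 0.0 1.7
   vertex 3.8 3.0 1.6
  endloop
 endfacet
 facet normal 0.585 -0.169 -0.793
  outer loop
   vertex 2.7 0.6 1.3
   vertex 1.2 0.1 0.3
   vertex 3.8 3.0 1.6
  endloop
 endfacet
 facet normal 0.588 -0.514 -0.625
  outer loop
   vertex 2.7 0.6 1.3
   vertex 2.6 0.0 1.7
   vertex 1.2 0.1 0.3
  endloop
 endfacet
 facet normal 0.875 -0.361 -0.322
  outer loop
   vertex 2.7 0.6 1.3
   vertex 3.8 3.0 1.6
   vertex 2.6 0.0 1.7
  endloop
 endfacet
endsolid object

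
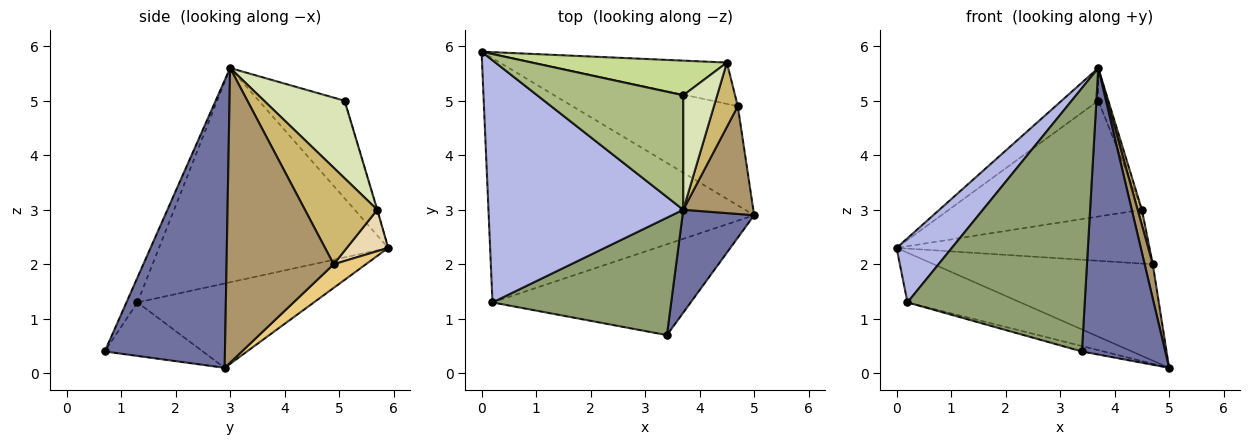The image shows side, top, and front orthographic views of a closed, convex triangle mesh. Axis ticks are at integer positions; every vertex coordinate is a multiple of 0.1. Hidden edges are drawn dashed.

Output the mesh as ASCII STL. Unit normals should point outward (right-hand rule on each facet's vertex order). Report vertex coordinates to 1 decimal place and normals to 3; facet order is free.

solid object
 facet normal 0.805 -0.558 0.200
  outer loop
   vertex 3.7 3.0 5.6
   vertex 3.4 0.7 0.4
   vertex 5.0 2.9 0.1
  endloop
 endfacet
 facet normal -0.297 0.190 -0.936
  outer loop
   vertex 0.2 1.3 1.3
   vertex 0.0 5.9 2.3
   vertex 5.0 2.9 0.1
  endloop
 endfacet
 facet normal -0.260 0.058 -0.964
  outer loop
   vertex 0.2 1.3 1.3
   vertex 5.0 2.9 0.1
   vertex 3.4 0.7 0.4
  endloop
 endfacet
 facet normal -0.728 -0.176 0.662
  outer loop
   vertex 0.2 1.3 1.3
   vertex 3.7 3.0 5.6
   vertex 0.0 5.9 2.3
  endloop
 endfacet
 facet normal -0.057 -0.912 0.407
  outer loop
   vertex 0.2 1.3 1.3
   vertex 3.4 0.7 0.4
   vertex 3.7 3.0 5.6
  endloop
 endfacet
 facet normal -0.540 0.231 0.809
  outer loop
   vertex 3.7 5.1 5.0
   vertex 0.0 5.9 2.3
   vertex 3.7 3.0 5.6
  endloop
 endfacet
 facet normal -0.002 0.958 0.287
  outer loop
   vertex 3.7 5.1 5.0
   vertex 4.5 5.7 3.0
   vertex 0.0 5.9 2.3
  endloop
 endfacet
 facet normal 0.910 0.114 0.398
  outer loop
   vertex 3.7 5.1 5.0
   vertex 3.7 3.0 5.6
   vertex 4.5 5.7 3.0
  endloop
 endfacet
 facet normal 0.970 -0.074 0.231
  outer loop
   vertex 4.7 4.9 2.0
   vertex 3.7 3.0 5.6
   vertex 5.0 2.9 0.1
  endloop
 endfacet
 facet normal 0.969 -0.057 0.239
  outer loop
   vertex 4.7 4.9 2.0
   vertex 4.5 5.7 3.0
   vertex 3.7 3.0 5.6
  endloop
 endfacet
 facet normal 0.102 0.693 -0.714
  outer loop
   vertex 4.7 4.9 2.0
   vertex 5.0 2.9 0.1
   vertex 0.0 5.9 2.3
  endloop
 endfacet
 facet normal 0.129 0.787 -0.604
  outer loop
   vertex 4.7 4.9 2.0
   vertex 0.0 5.9 2.3
   vertex 4.5 5.7 3.0
  endloop
 endfacet
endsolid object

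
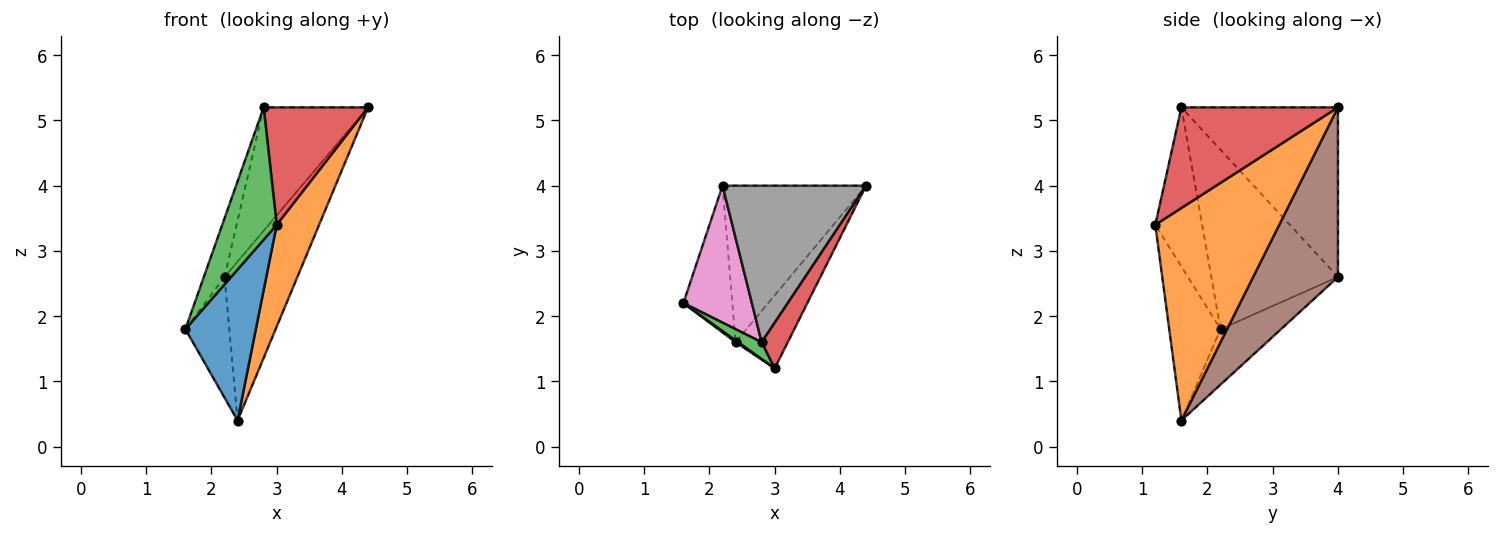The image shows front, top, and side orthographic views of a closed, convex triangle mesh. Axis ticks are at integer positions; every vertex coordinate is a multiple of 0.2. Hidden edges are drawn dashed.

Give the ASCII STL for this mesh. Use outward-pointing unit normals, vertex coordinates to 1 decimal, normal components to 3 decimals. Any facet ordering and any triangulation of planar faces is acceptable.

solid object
 facet normal -0.589 -0.808 0.010
  outer loop
   vertex 2.4 1.6 0.4
   vertex 3.0 1.2 3.4
   vertex 1.6 2.2 1.8
  endloop
 endfacet
 facet normal 0.922 -0.315 -0.226
  outer loop
   vertex 2.4 1.6 0.4
   vertex 4.4 4.0 5.2
   vertex 3.0 1.2 3.4
  endloop
 endfacet
 facet normal -0.649 -0.755 0.096
  outer loop
   vertex 2.8 1.6 5.2
   vertex 1.6 2.2 1.8
   vertex 3.0 1.2 3.4
  endloop
 endfacet
 facet normal 0.813 -0.542 0.211
  outer loop
   vertex 2.8 1.6 5.2
   vertex 3.0 1.2 3.4
   vertex 4.4 4.0 5.2
  endloop
 endfacet
 facet normal -0.659 0.478 -0.581
  outer loop
   vertex 2.2 4.0 2.6
   vertex 2.4 1.6 0.4
   vertex 1.6 2.2 1.8
  endloop
 endfacet
 facet normal 0.638 0.548 -0.540
  outer loop
   vertex 2.2 4.0 2.6
   vertex 4.4 4.0 5.2
   vertex 2.4 1.6 0.4
  endloop
 endfacet
 facet normal -0.923 0.151 0.353
  outer loop
   vertex 2.2 4.0 2.6
   vertex 1.6 2.2 1.8
   vertex 2.8 1.6 5.2
  endloop
 endfacet
 facet normal -0.680 0.454 0.576
  outer loop
   vertex 2.2 4.0 2.6
   vertex 2.8 1.6 5.2
   vertex 4.4 4.0 5.2
  endloop
 endfacet
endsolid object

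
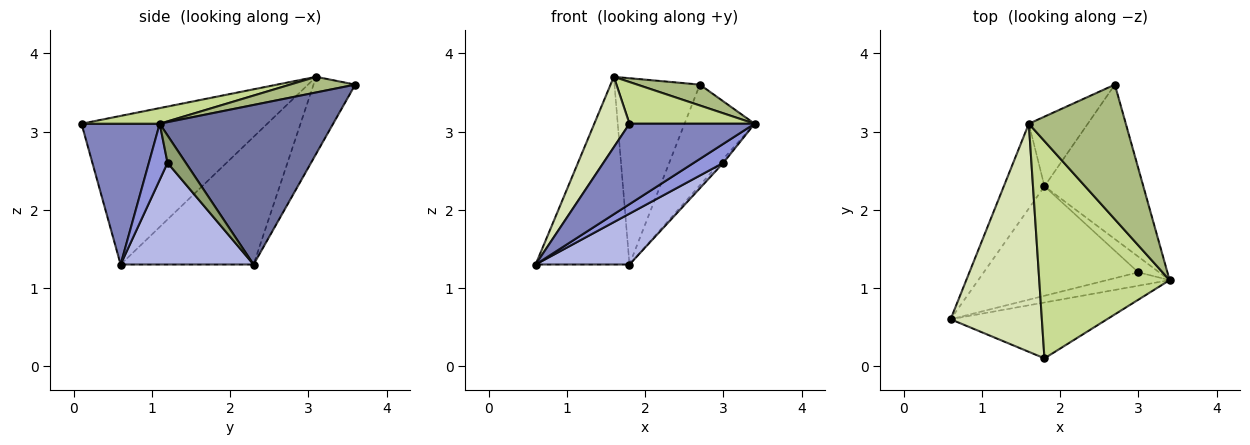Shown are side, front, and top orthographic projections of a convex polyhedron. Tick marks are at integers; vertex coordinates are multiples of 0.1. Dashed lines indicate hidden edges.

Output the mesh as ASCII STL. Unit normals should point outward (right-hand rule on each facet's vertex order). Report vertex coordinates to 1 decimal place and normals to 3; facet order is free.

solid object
 facet normal 0.804 0.325 -0.498
  outer loop
   vertex 1.8 2.3 1.3
   vertex 2.7 3.6 3.6
   vertex 3.4 1.1 3.1
  endloop
 endfacet
 facet normal 0.457 -0.731 -0.507
  outer loop
   vertex 1.8 0.1 3.1
   vertex 0.6 0.6 1.3
   vertex 3.4 1.1 3.1
  endloop
 endfacet
 facet normal 0.459 -0.726 -0.512
  outer loop
   vertex 3.0 1.2 2.6
   vertex 3.4 1.1 3.1
   vertex 0.6 0.6 1.3
  endloop
 endfacet
 facet normal 0.512 -0.362 -0.779
  outer loop
   vertex 3.0 1.2 2.6
   vertex 0.6 0.6 1.3
   vertex 1.8 2.3 1.3
  endloop
 endfacet
 facet normal 0.786 0.150 -0.599
  outer loop
   vertex 3.0 1.2 2.6
   vertex 1.8 2.3 1.3
   vertex 3.4 1.1 3.1
  endloop
 endfacet
 facet normal 0.157 -0.151 0.976
  outer loop
   vertex 1.6 3.1 3.7
   vertex 3.4 1.1 3.1
   vertex 2.7 3.6 3.6
  endloop
 endfacet
 facet normal 0.117 -0.187 0.975
  outer loop
   vertex 1.6 3.1 3.7
   vertex 1.8 0.1 3.1
   vertex 3.4 1.1 3.1
  endloop
 endfacet
 facet normal -0.841 -0.159 0.517
  outer loop
   vertex 1.6 3.1 3.7
   vertex 0.6 0.6 1.3
   vertex 1.8 0.1 3.1
  endloop
 endfacet
 facet normal -0.791 0.558 -0.252
  outer loop
   vertex 1.6 3.1 3.7
   vertex 1.8 2.3 1.3
   vertex 0.6 0.6 1.3
  endloop
 endfacet
 facet normal -0.416 0.852 -0.319
  outer loop
   vertex 1.6 3.1 3.7
   vertex 2.7 3.6 3.6
   vertex 1.8 2.3 1.3
  endloop
 endfacet
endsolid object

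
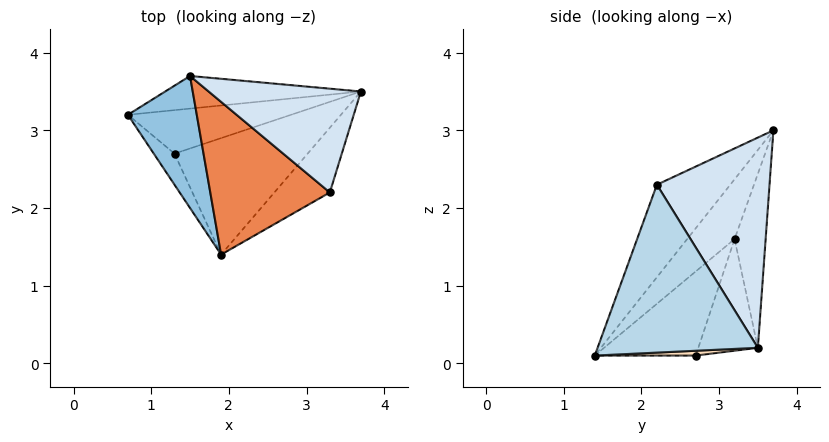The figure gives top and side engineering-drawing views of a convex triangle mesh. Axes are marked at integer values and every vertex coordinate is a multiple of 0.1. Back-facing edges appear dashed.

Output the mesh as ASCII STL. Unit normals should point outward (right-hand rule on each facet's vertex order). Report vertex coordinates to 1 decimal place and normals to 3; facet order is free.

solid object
 facet normal -0.201 0.953 -0.226
  outer loop
   vertex 1.5 3.7 3.0
   vertex 3.7 3.5 0.2
   vertex 0.7 3.2 1.6
  endloop
 endfacet
 facet normal -0.448 -0.729 0.517
  outer loop
   vertex 1.5 3.7 3.0
   vertex 0.7 3.2 1.6
   vertex 1.9 1.4 0.1
  endloop
 endfacet
 facet normal 0.742 -0.624 -0.245
  outer loop
   vertex 3.3 2.2 2.3
   vertex 1.9 1.4 0.1
   vertex 3.7 3.5 0.2
  endloop
 endfacet
 facet normal 0.664 0.572 0.481
  outer loop
   vertex 3.3 2.2 2.3
   vertex 3.7 3.5 0.2
   vertex 1.5 3.7 3.0
  endloop
 endfacet
 facet normal -0.411 -0.741 0.531
  outer loop
   vertex 3.3 2.2 2.3
   vertex 1.5 3.7 3.0
   vertex 1.9 1.4 0.1
  endloop
 endfacet
 facet normal -0.275 0.874 -0.401
  outer loop
   vertex 1.3 2.7 0.1
   vertex 0.7 3.2 1.6
   vertex 3.7 3.5 0.2
  endloop
 endfacet
 facet normal -0.886 -0.409 -0.218
  outer loop
   vertex 1.3 2.7 0.1
   vertex 1.9 1.4 0.1
   vertex 0.7 3.2 1.6
  endloop
 endfacet
 facet normal 0.036 0.017 -0.999
  outer loop
   vertex 1.3 2.7 0.1
   vertex 3.7 3.5 0.2
   vertex 1.9 1.4 0.1
  endloop
 endfacet
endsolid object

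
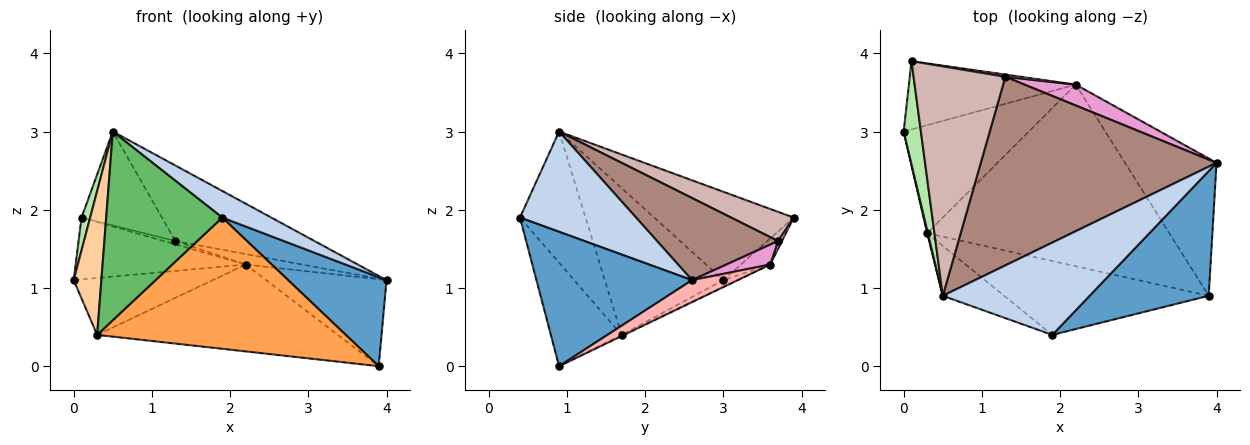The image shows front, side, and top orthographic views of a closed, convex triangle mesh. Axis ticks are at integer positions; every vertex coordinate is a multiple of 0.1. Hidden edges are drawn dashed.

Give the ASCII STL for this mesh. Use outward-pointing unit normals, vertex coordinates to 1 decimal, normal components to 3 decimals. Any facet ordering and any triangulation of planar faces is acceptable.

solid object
 facet normal 0.676 -0.428 0.600
  outer loop
   vertex 3.9 0.9 0.0
   vertex 4.0 2.6 1.1
   vertex 1.9 0.4 1.9
  endloop
 endfacet
 facet normal 0.549 -0.231 0.803
  outer loop
   vertex 0.5 0.9 3.0
   vertex 1.9 0.4 1.9
   vertex 4.0 2.6 1.1
  endloop
 endfacet
 facet normal -0.241 -0.846 -0.476
  outer loop
   vertex 0.3 1.7 0.4
   vertex 3.9 0.9 0.0
   vertex 1.9 0.4 1.9
  endloop
 endfacet
 facet normal -0.974 -0.227 0.005
  outer loop
   vertex 0.3 1.7 0.4
   vertex 0.5 0.9 3.0
   vertex 0.0 3.0 1.1
  endloop
 endfacet
 facet normal -0.479 -0.849 -0.224
  outer loop
   vertex 0.3 1.7 0.4
   vertex 1.9 0.4 1.9
   vertex 0.5 0.9 3.0
  endloop
 endfacet
 facet normal -0.980 -0.061 0.191
  outer loop
   vertex 0.1 3.9 1.9
   vertex 0.0 3.0 1.1
   vertex 0.5 0.9 3.0
  endloop
 endfacet
 facet normal -0.115 0.667 -0.736
  outer loop
   vertex 2.2 3.6 1.3
   vertex 0.0 3.0 1.1
   vertex 0.1 3.9 1.9
  endloop
 endfacet
 facet normal 0.199 0.524 -0.828
  outer loop
   vertex 2.2 3.6 1.3
   vertex 4.0 2.6 1.1
   vertex 3.9 0.9 0.0
  endloop
 endfacet
 facet normal -0.047 0.465 -0.884
  outer loop
   vertex 2.2 3.6 1.3
   vertex 0.3 1.7 0.4
   vertex 0.0 3.0 1.1
  endloop
 endfacet
 facet normal -0.004 0.432 -0.902
  outer loop
   vertex 2.2 3.6 1.3
   vertex 3.9 0.9 0.0
   vertex 0.3 1.7 0.4
  endloop
 endfacet
 facet normal 0.308 0.354 0.883
  outer loop
   vertex 1.3 3.7 1.6
   vertex 0.5 0.9 3.0
   vertex 4.0 2.6 1.1
  endloop
 endfacet
 facet normal 0.282 0.363 0.888
  outer loop
   vertex 1.3 3.7 1.6
   vertex 0.1 3.9 1.9
   vertex 0.5 0.9 3.0
  endloop
 endfacet
 facet normal 0.329 0.422 0.845
  outer loop
   vertex 1.3 3.7 1.6
   vertex 4.0 2.6 1.1
   vertex 2.2 3.6 1.3
  endloop
 endfacet
 facet normal 0.267 0.802 0.535
  outer loop
   vertex 1.3 3.7 1.6
   vertex 2.2 3.6 1.3
   vertex 0.1 3.9 1.9
  endloop
 endfacet
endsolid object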